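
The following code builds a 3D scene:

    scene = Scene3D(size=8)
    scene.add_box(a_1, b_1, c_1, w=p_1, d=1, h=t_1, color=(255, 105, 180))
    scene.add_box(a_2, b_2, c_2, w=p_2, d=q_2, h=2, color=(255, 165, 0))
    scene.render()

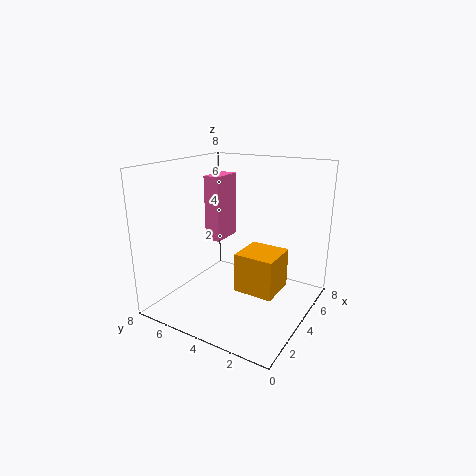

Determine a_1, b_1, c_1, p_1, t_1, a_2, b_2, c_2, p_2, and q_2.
a_1 = 5
b_1 = 6
c_1 = 3
p_1 = 2
t_1 = 4
a_2 = 2
b_2 = 1
c_2 = 2
p_2 = 2
q_2 = 2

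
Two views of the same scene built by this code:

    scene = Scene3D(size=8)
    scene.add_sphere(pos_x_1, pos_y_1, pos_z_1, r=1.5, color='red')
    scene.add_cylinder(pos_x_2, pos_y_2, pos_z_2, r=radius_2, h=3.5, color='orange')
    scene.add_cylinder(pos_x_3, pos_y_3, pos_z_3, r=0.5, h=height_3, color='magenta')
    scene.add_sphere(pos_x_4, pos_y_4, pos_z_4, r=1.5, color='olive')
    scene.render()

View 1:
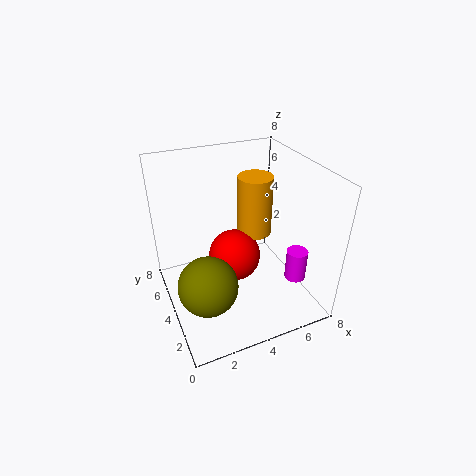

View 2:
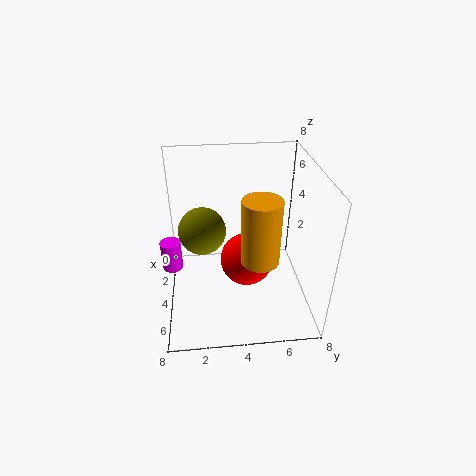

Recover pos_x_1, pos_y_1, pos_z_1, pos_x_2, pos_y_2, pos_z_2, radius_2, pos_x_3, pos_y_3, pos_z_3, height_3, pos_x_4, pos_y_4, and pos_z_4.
pos_x_1 = 4
pos_y_1 = 4.5
pos_z_1 = 2.5
pos_x_2 = 5.5
pos_y_2 = 5
pos_z_2 = 3.5
radius_2 = 1
pos_x_3 = 5.5
pos_y_3 = 0.5
pos_z_3 = 3.5
height_3 = 1.5
pos_x_4 = 1.5
pos_y_4 = 2
pos_z_4 = 3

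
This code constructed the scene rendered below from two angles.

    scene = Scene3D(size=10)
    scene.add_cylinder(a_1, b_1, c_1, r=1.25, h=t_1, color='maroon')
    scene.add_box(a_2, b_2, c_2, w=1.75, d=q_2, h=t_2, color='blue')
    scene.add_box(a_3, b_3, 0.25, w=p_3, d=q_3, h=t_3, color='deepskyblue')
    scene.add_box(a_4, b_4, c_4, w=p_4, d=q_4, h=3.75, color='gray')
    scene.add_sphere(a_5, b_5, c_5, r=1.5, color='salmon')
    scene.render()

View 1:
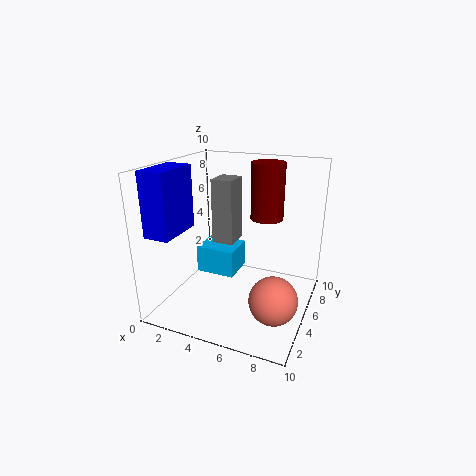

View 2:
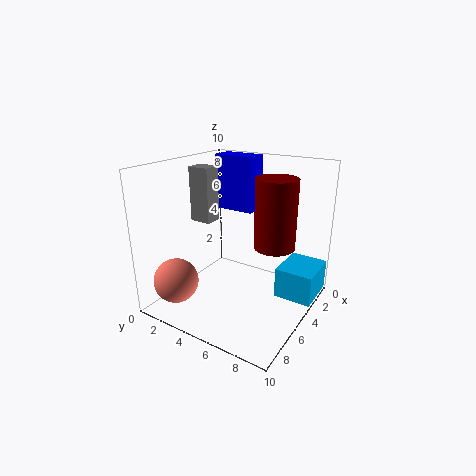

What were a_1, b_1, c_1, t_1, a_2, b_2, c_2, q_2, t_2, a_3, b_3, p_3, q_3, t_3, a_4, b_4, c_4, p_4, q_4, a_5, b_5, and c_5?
a_1 = 6, b_1 = 8.25, c_1 = 5.5, t_1 = 4.25, a_2 = 0.25, b_2 = 1, c_2 = 5.75, q_2 = 3.25, t_2 = 4.25, a_3 = 0.25, b_3 = 7.25, p_3 = 3.25, q_3 = 2.75, t_3 = 2.25, a_4 = 4.75, b_4 = 1.75, c_4 = 6, p_4 = 1.25, q_4 = 1.5, a_5 = 8.5, b_5 = 2.25, c_5 = 2.5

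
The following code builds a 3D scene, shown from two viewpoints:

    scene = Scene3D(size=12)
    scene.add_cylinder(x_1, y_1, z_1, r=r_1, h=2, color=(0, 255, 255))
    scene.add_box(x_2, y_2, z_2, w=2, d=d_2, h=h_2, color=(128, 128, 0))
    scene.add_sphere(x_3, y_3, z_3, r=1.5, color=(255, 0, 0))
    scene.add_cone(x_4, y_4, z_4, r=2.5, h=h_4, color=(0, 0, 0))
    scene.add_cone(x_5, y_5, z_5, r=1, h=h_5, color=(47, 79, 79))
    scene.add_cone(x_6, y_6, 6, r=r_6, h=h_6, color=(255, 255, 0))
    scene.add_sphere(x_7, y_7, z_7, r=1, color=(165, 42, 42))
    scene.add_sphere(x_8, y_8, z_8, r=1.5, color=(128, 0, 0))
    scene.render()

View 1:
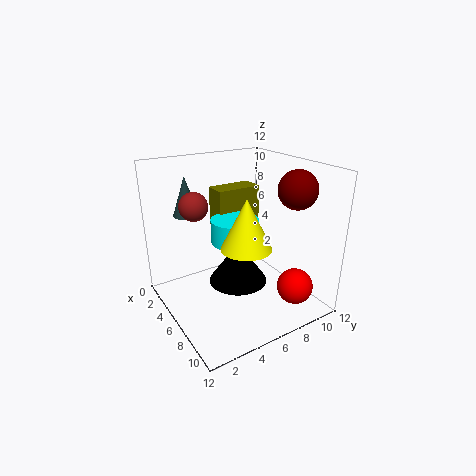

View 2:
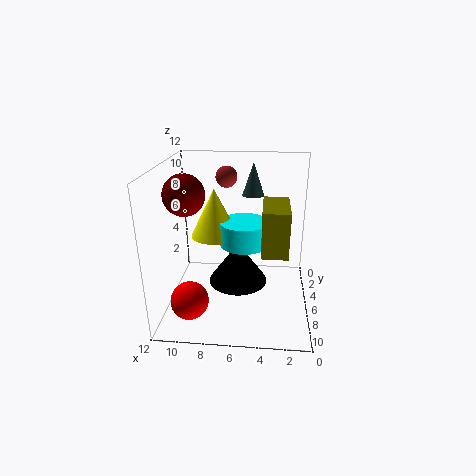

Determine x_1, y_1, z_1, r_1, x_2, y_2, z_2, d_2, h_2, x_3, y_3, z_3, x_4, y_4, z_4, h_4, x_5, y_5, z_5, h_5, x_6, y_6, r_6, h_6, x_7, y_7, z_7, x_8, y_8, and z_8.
x_1 = 5.5, y_1 = 6, z_1 = 5.5, r_1 = 2, x_2 = 2, y_2 = 5.5, z_2 = 6, d_2 = 4, h_2 = 3.5, x_3 = 9.5, y_3 = 9.5, z_3 = 2, x_4 = 6, y_4 = 6, z_4 = 2, h_4 = 3.5, x_5 = 5, y_5 = 2, z_5 = 8.5, h_5 = 3, x_6 = 8, y_6 = 5.5, r_6 = 2, h_6 = 4, x_7 = 7.5, y_7 = 1.5, z_7 = 10, x_8 = 9.5, y_8 = 9, z_8 = 10.5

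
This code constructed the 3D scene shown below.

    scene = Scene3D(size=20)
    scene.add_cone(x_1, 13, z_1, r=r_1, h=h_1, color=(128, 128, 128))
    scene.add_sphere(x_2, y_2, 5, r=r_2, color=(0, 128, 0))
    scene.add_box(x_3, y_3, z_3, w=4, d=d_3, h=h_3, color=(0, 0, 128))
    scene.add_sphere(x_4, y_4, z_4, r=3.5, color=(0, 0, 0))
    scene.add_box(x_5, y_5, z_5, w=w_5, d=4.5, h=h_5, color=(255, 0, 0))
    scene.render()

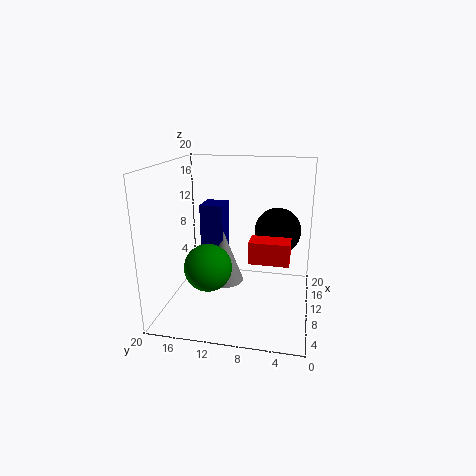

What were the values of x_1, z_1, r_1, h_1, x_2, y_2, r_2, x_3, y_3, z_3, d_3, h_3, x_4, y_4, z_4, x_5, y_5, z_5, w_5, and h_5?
x_1 = 13.5; z_1 = 1.5; r_1 = 3; h_1 = 8; x_2 = 10; y_2 = 14.5; r_2 = 3.5; x_3 = 13; y_3 = 13; z_3 = 6; d_3 = 3.5; h_3 = 7.5; x_4 = 15.5; y_4 = 5; z_4 = 9.5; x_5 = 1; y_5 = 2.5; z_5 = 10.5; w_5 = 2.5; h_5 = 2.5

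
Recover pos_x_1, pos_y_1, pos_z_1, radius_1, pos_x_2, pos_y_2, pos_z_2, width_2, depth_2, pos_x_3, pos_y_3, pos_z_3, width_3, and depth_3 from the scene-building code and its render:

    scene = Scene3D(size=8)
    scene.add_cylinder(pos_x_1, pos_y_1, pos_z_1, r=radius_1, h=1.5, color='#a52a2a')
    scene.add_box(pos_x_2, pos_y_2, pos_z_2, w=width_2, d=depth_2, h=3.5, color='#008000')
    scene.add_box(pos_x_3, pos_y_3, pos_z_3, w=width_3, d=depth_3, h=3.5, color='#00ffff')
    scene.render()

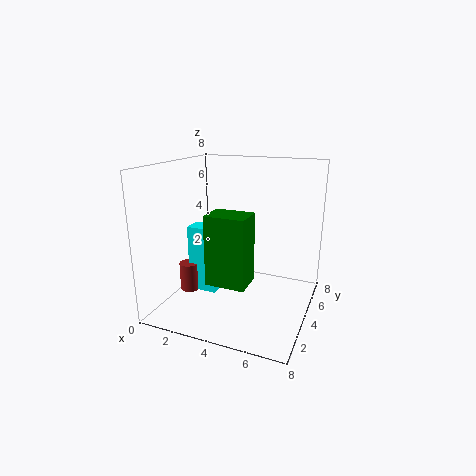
pos_x_1 = 2, pos_y_1 = 2, pos_z_1 = 1.5, radius_1 = 0.5, pos_x_2 = 3.5, pos_y_2 = 1, pos_z_2 = 2.5, width_2 = 2, depth_2 = 1.5, pos_x_3 = 2, pos_y_3 = 2, pos_z_3 = 1.5, width_3 = 1.5, depth_3 = 1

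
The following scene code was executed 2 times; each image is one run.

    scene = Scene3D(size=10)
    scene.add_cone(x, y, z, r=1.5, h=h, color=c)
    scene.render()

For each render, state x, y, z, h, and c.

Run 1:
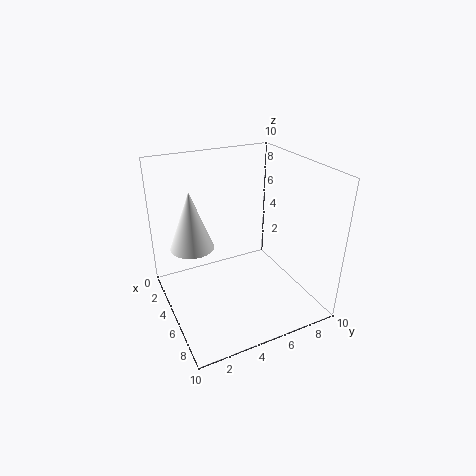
x = 4
y = 2
z = 4.5
h = 4
c = 'white'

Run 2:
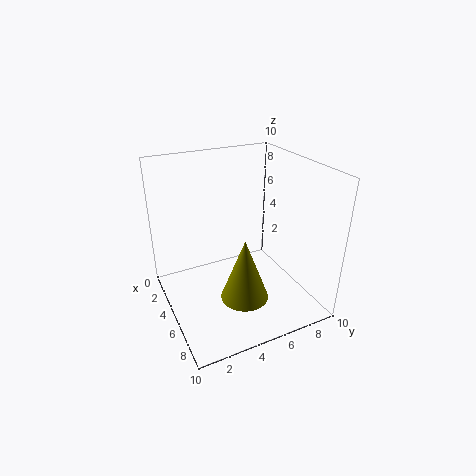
x = 8
y = 4
z = 2.5
h = 4
c = 'olive'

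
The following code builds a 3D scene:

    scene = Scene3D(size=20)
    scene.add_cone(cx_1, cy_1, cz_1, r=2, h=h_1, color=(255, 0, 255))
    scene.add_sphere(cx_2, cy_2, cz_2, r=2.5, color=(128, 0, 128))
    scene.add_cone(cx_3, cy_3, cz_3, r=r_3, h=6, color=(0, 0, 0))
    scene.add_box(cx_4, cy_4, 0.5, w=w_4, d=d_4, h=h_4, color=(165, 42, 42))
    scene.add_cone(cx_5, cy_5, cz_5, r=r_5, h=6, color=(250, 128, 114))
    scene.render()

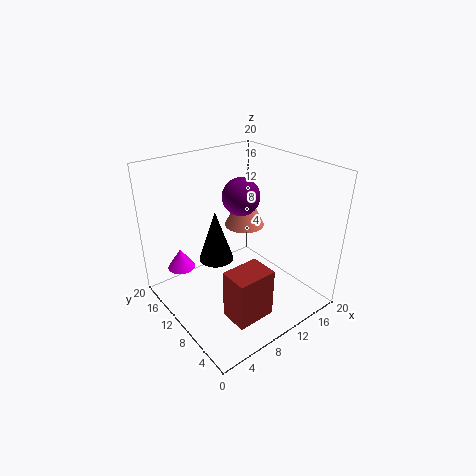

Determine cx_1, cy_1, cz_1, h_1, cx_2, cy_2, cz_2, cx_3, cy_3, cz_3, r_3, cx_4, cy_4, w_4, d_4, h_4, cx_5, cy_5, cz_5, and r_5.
cx_1 = 4; cy_1 = 16; cz_1 = 4.5; h_1 = 3; cx_2 = 10.5; cy_2 = 10; cz_2 = 16; cx_3 = 4; cy_3 = 6.5; cz_3 = 11; r_3 = 2; cx_4 = 5.5; cy_4 = 3.5; w_4 = 5.5; d_4 = 4; h_4 = 7; cx_5 = 14; cy_5 = 13.5; cz_5 = 9.5; r_5 = 3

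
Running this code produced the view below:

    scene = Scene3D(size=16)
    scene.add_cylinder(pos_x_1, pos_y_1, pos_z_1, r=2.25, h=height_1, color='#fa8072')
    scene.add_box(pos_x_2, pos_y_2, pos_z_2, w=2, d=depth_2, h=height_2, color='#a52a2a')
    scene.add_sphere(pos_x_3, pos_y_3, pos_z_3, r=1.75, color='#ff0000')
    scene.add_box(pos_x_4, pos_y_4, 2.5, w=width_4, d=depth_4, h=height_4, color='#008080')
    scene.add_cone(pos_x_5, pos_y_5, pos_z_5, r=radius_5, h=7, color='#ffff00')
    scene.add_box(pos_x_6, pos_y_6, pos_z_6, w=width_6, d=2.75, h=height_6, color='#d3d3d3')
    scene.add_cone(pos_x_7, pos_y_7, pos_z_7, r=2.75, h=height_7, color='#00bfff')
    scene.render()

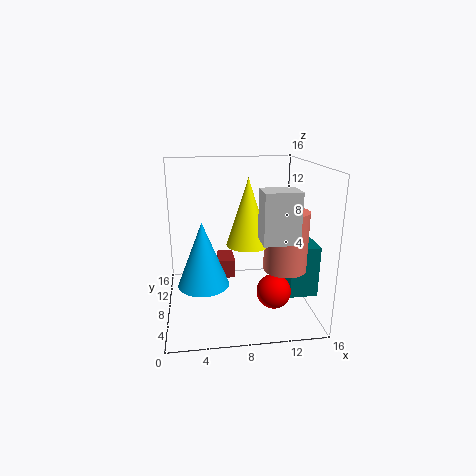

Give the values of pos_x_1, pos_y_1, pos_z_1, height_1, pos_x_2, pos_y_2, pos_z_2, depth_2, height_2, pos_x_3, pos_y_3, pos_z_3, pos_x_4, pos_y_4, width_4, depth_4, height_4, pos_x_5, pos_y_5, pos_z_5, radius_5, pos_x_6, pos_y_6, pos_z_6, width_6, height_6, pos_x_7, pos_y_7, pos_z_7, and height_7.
pos_x_1 = 12.5, pos_y_1 = 4.75, pos_z_1 = 5.5, height_1 = 6.25, pos_x_2 = 6, pos_y_2 = 10.25, pos_z_2 = 2, depth_2 = 3.5, height_2 = 2.25, pos_x_3 = 11, pos_y_3 = 3.25, pos_z_3 = 3.75, pos_x_4 = 13, pos_y_4 = 3.75, width_4 = 3, depth_4 = 3.5, height_4 = 5.5, pos_x_5 = 8.75, pos_y_5 = 6, pos_z_5 = 8, radius_5 = 2.25, pos_x_6 = 9.5, pos_y_6 = 1.75, pos_z_6 = 9.25, width_6 = 3.5, height_6 = 5, pos_x_7 = 4, pos_y_7 = 6.25, pos_z_7 = 3.5, height_7 = 7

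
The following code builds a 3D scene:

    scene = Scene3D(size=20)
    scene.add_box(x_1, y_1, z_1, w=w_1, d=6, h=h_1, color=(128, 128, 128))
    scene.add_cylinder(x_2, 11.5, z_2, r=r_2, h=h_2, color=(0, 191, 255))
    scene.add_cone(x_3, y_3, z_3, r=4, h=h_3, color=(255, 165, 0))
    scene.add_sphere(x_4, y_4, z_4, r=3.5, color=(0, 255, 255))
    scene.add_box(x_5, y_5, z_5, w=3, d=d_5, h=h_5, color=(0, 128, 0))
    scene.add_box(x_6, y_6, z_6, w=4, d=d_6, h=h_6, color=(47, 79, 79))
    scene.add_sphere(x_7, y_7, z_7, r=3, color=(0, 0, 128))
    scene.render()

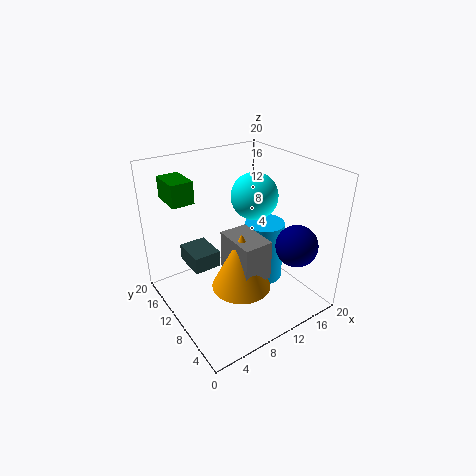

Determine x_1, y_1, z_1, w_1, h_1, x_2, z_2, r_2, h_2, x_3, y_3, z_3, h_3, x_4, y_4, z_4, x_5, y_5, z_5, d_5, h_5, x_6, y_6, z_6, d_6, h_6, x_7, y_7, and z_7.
x_1 = 7.5, y_1 = 4.5, z_1 = 6, w_1 = 4, h_1 = 5.5, x_2 = 16, z_2 = 0.5, r_2 = 3, h_2 = 9.5, x_3 = 8.5, y_3 = 7, z_3 = 4.5, h_3 = 8, x_4 = 15, y_4 = 13, z_4 = 14, x_5 = 2, y_5 = 12.5, z_5 = 15.5, d_5 = 4.5, h_5 = 3, x_6 = 4.5, y_6 = 12.5, z_6 = 4.5, d_6 = 5, h_6 = 2.5, x_7 = 17, y_7 = 5.5, z_7 = 8.5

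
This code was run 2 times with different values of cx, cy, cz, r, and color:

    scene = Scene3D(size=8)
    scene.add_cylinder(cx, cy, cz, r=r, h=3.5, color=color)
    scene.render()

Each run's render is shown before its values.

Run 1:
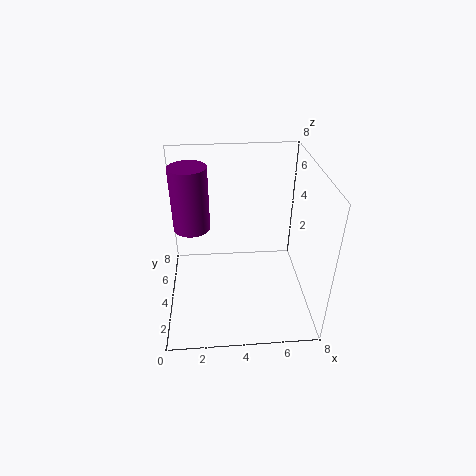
cx = 1.5; cy = 4.5; cz = 4.5; r = 1; color = 'purple'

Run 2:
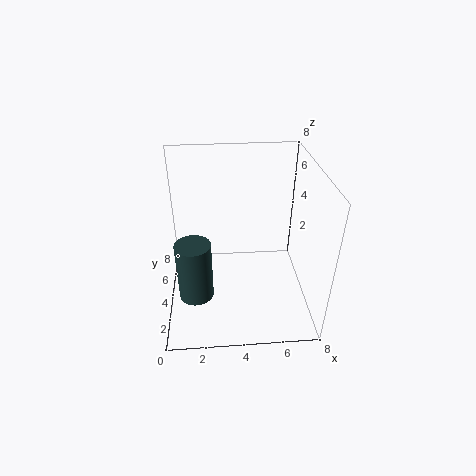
cx = 1.5; cy = 3.5; cz = 0.5; r = 1; color = 'darkslategray'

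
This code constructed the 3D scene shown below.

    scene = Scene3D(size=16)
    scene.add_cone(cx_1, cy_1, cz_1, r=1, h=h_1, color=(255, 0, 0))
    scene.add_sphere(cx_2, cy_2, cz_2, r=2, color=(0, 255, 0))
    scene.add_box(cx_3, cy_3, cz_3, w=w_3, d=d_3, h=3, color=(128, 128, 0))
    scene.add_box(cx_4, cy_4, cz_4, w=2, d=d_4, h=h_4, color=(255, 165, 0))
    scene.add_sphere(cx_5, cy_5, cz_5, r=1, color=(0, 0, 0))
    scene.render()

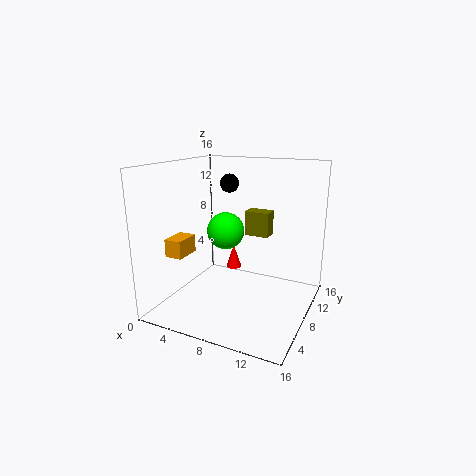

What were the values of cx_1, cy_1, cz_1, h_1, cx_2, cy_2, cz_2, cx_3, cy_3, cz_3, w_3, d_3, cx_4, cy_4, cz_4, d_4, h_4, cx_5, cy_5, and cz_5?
cx_1 = 5; cy_1 = 13; cz_1 = 2; h_1 = 3; cx_2 = 7; cy_2 = 7; cz_2 = 9; cx_3 = 7; cy_3 = 12; cz_3 = 7; w_3 = 3; d_3 = 2; cx_4 = 1; cy_4 = 4; cz_4 = 6; d_4 = 3; h_4 = 2; cx_5 = 7; cy_5 = 8; cz_5 = 14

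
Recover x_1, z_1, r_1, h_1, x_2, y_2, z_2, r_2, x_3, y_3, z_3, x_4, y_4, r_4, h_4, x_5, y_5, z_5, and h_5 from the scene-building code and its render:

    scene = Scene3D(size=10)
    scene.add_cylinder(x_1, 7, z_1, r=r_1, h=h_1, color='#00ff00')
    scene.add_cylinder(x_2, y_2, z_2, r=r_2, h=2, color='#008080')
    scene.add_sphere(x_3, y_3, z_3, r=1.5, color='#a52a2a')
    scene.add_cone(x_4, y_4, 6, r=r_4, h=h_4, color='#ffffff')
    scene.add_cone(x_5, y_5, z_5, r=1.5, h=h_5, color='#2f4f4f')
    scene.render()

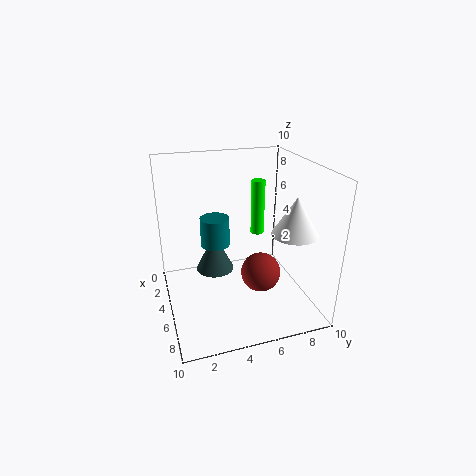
x_1 = 3.5
z_1 = 4.5
r_1 = 0.5
h_1 = 4
x_2 = 4.5
y_2 = 3.5
z_2 = 4.5
r_2 = 1
x_3 = 4.5
y_3 = 7
z_3 = 1.5
x_4 = 7.5
y_4 = 8
r_4 = 1.5
h_4 = 2.5
x_5 = 2
y_5 = 4
z_5 = 1
h_5 = 3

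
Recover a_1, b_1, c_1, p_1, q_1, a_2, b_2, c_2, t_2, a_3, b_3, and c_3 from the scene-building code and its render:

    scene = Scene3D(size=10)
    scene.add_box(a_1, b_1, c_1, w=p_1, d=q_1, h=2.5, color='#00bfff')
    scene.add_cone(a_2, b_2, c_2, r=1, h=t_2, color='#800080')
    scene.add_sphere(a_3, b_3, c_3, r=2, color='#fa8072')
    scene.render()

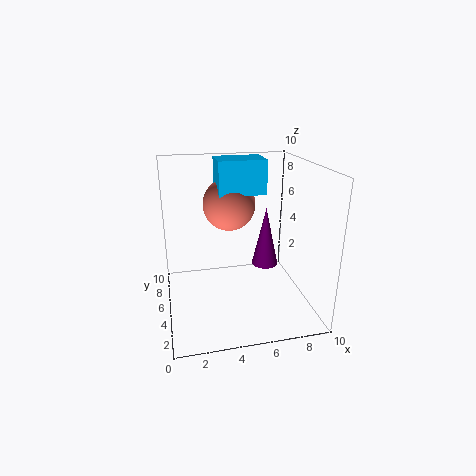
a_1 = 4; b_1 = 6.5; c_1 = 7.5; p_1 = 3.5; q_1 = 2.5; a_2 = 7.5; b_2 = 6.5; c_2 = 2; t_2 = 4.5; a_3 = 5; b_3 = 8; c_3 = 6.5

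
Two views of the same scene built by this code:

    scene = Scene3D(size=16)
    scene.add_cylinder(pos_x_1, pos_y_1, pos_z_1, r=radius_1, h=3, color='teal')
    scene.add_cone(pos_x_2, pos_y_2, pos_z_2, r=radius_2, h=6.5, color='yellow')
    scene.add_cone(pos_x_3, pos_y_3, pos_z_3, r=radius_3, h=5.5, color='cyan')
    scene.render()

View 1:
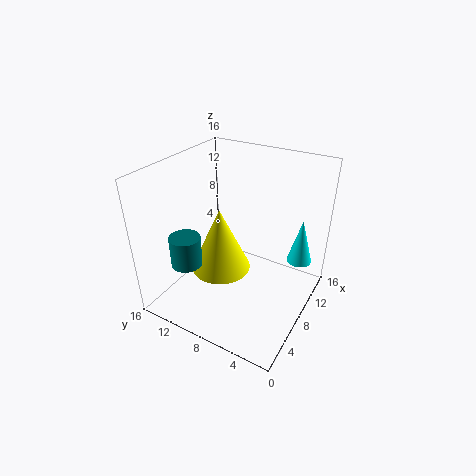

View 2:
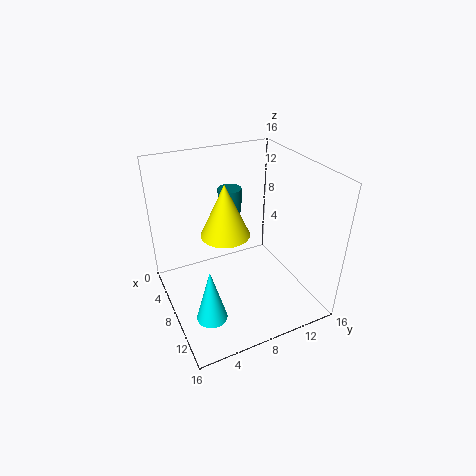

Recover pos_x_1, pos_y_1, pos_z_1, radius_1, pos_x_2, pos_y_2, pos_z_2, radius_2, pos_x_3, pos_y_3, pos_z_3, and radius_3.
pos_x_1 = 1.5, pos_y_1 = 10, pos_z_1 = 8, radius_1 = 1.5, pos_x_2 = 4.5, pos_y_2 = 8, pos_z_2 = 6.5, radius_2 = 3, pos_x_3 = 13.5, pos_y_3 = 2.5, pos_z_3 = 3.5, radius_3 = 1.5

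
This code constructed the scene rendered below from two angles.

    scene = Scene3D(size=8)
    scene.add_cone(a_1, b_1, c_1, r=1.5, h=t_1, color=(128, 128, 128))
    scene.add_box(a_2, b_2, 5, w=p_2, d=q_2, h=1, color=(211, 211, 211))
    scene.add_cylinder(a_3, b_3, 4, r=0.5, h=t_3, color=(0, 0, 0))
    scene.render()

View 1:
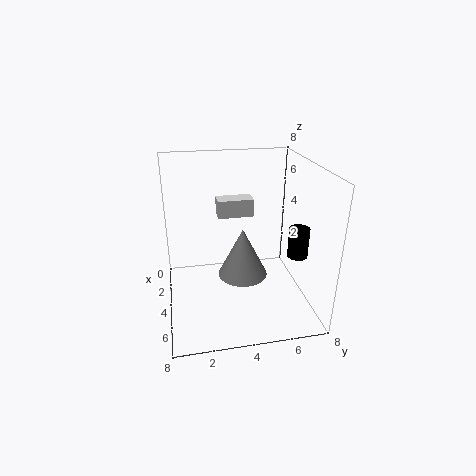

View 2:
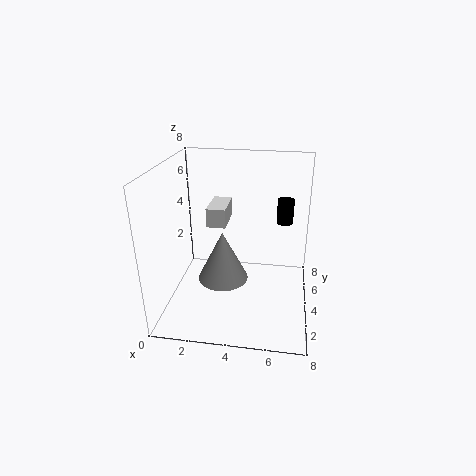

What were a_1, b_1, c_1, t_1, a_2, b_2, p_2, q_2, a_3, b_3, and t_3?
a_1 = 3, b_1 = 4.5, c_1 = 1, t_1 = 3, a_2 = 2.5, b_2 = 3, p_2 = 1, q_2 = 2, a_3 = 6.5, b_3 = 6.5, t_3 = 1.5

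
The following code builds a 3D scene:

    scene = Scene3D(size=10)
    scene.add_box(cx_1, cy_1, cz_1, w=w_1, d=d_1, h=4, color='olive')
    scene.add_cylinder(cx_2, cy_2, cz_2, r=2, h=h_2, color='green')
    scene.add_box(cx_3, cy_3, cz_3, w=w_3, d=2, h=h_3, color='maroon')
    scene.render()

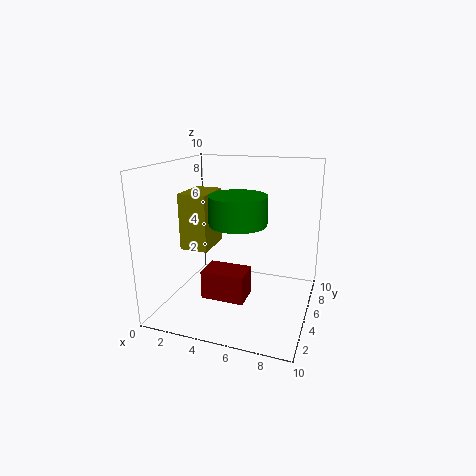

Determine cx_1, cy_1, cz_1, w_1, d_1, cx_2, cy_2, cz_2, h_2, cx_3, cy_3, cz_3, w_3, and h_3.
cx_1 = 1, cy_1 = 4, cz_1 = 4, w_1 = 2, d_1 = 3, cx_2 = 5, cy_2 = 5, cz_2 = 6, h_2 = 2, cx_3 = 3, cy_3 = 3, cz_3 = 1, w_3 = 3, h_3 = 2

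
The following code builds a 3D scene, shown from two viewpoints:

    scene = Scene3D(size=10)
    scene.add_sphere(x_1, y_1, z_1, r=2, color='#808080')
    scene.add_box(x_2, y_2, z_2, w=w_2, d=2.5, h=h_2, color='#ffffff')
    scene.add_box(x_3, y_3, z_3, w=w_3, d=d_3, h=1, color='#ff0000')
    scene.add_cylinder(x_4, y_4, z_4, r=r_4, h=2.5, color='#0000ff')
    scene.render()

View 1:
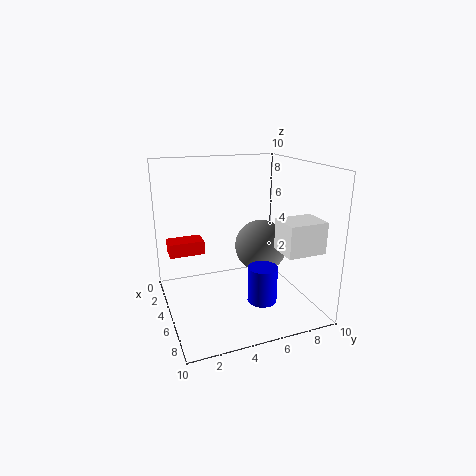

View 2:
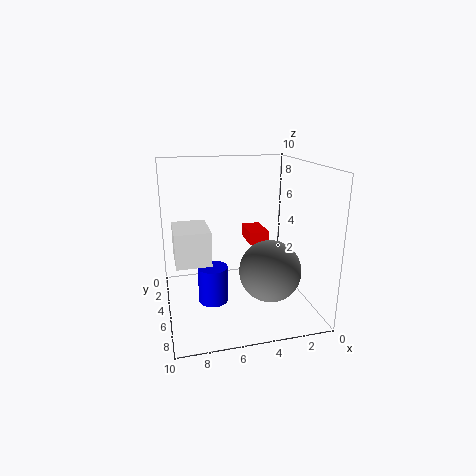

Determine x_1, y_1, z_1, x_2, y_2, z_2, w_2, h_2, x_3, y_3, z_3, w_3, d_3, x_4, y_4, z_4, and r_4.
x_1 = 3.5; y_1 = 7.5; z_1 = 3.5; x_2 = 7.5; y_2 = 6.5; z_2 = 5; w_2 = 2; h_2 = 2; x_3 = 2; y_3 = 0.5; z_3 = 3.5; w_3 = 1.5; d_3 = 2.5; x_4 = 7; y_4 = 6; z_4 = 1; r_4 = 1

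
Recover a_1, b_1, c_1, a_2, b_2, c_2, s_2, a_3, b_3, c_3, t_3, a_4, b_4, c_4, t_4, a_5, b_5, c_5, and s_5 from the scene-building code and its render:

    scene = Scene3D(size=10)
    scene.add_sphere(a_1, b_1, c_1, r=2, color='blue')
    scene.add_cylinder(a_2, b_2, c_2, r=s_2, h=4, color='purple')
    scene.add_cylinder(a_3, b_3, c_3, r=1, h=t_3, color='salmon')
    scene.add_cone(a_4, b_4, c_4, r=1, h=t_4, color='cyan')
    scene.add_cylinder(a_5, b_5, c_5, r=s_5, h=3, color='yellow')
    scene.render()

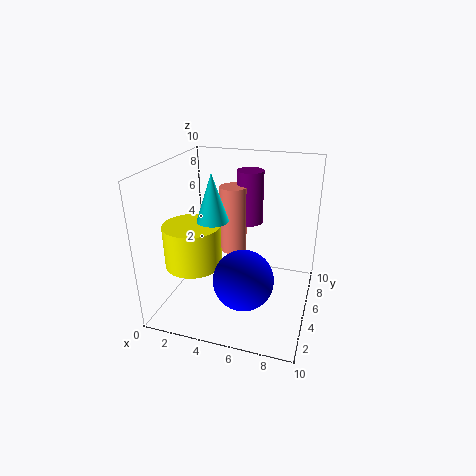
a_1 = 6; b_1 = 3; c_1 = 3; a_2 = 5; b_2 = 8; c_2 = 5; s_2 = 1; a_3 = 4; b_3 = 7; c_3 = 3; t_3 = 5; a_4 = 4; b_4 = 3; c_4 = 7; t_4 = 3; a_5 = 2; b_5 = 4; c_5 = 3; s_5 = 2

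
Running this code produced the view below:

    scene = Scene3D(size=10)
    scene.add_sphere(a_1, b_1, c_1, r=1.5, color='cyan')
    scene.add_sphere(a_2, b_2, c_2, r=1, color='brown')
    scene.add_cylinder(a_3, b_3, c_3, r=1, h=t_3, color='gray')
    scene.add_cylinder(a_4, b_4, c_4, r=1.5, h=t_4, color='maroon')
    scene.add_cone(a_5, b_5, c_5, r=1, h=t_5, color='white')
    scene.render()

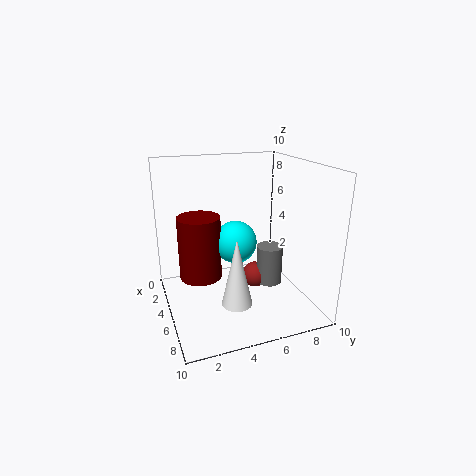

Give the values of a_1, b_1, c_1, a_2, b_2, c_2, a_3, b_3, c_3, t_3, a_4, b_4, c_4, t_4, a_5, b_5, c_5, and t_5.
a_1 = 4.5
b_1 = 5
c_1 = 4.5
a_2 = 3.5
b_2 = 7
c_2 = 1
a_3 = 4
b_3 = 8
c_3 = 0.5
t_3 = 3
a_4 = 4
b_4 = 2.5
c_4 = 2
t_4 = 4.5
a_5 = 7.5
b_5 = 4
c_5 = 1.5
t_5 = 4.5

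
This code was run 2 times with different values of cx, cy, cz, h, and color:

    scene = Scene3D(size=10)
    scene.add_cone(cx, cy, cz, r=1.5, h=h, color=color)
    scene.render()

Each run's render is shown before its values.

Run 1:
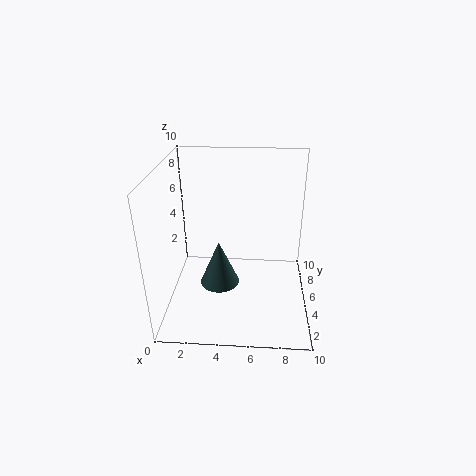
cx = 3.5
cy = 6
cz = 0.5
h = 3.5
color = 'darkslategray'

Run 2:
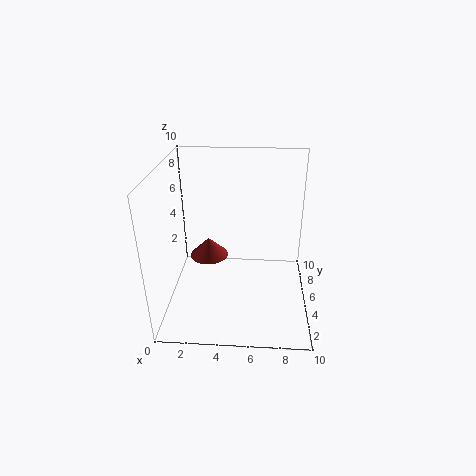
cx = 2.5
cy = 7.5
cz = 2
h = 1.5
color = 'brown'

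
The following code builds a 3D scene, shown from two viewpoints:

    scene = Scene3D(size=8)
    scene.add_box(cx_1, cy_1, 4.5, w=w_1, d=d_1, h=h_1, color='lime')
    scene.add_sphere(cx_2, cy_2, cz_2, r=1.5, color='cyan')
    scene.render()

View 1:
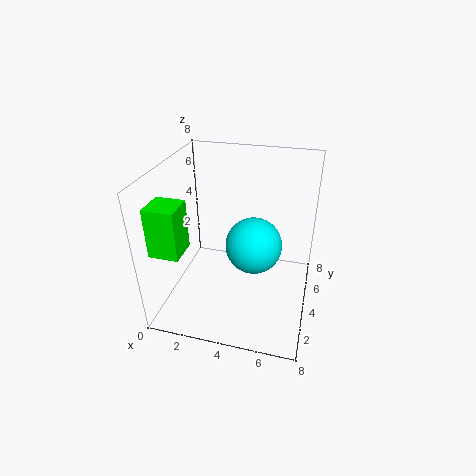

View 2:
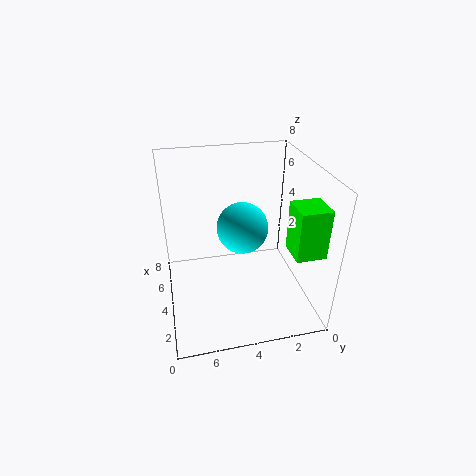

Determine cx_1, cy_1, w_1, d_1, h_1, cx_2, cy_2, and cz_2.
cx_1 = 0.5
cy_1 = 0.5
w_1 = 1.5
d_1 = 1.5
h_1 = 2.5
cx_2 = 5
cy_2 = 3.5
cz_2 = 4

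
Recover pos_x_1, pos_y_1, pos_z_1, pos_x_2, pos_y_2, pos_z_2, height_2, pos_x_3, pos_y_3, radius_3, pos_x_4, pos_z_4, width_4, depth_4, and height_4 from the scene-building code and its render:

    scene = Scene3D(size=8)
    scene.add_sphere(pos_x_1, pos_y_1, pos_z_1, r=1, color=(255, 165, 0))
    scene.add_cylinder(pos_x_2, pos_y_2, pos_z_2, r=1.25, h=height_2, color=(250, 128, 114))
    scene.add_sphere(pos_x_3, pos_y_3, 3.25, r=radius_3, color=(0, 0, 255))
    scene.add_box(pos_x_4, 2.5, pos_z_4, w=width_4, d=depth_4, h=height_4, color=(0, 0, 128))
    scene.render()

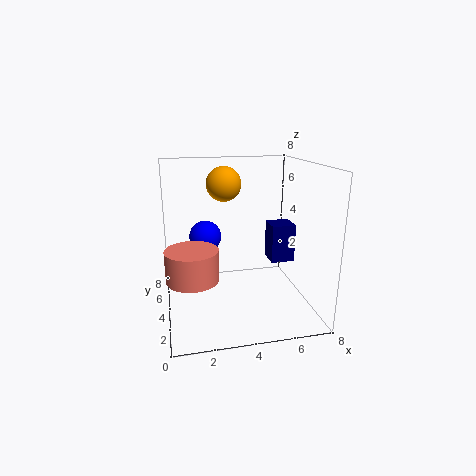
pos_x_1 = 3.5; pos_y_1 = 5.5; pos_z_1 = 6.75; pos_x_2 = 1.25; pos_y_2 = 1.5; pos_z_2 = 3; height_2 = 1.5; pos_x_3 = 2.5; pos_y_3 = 6.75; radius_3 = 1; pos_x_4 = 5.5; pos_z_4 = 3; width_4 = 1.25; depth_4 = 1.25; height_4 = 2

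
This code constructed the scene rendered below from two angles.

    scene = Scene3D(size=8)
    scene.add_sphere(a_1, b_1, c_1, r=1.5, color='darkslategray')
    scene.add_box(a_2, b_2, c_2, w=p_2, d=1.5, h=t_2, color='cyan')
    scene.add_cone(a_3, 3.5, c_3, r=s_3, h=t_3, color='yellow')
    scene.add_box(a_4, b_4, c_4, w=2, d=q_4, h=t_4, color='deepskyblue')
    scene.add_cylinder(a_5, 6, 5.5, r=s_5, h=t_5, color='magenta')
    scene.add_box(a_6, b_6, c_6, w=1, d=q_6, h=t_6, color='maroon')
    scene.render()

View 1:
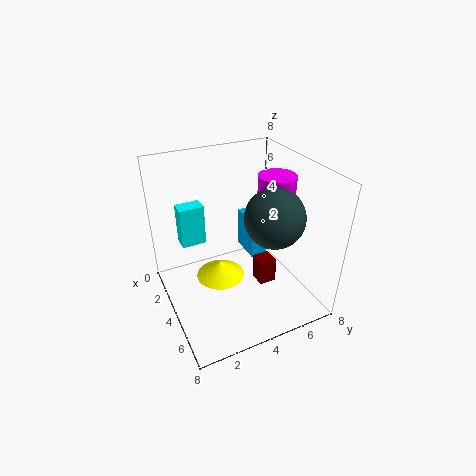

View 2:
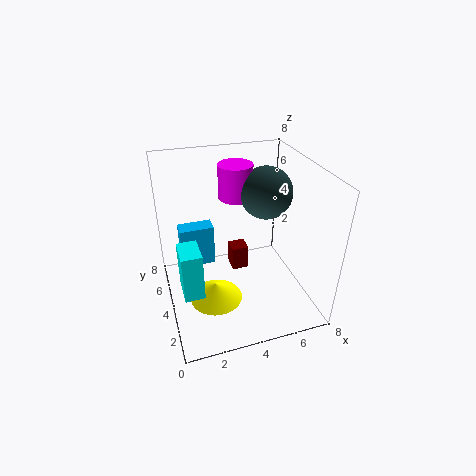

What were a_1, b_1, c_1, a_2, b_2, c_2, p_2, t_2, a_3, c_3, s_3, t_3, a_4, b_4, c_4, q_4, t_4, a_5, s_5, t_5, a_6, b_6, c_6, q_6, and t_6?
a_1 = 6, b_1 = 5, c_1 = 6, a_2 = 0.5, b_2 = 1.5, c_2 = 2.5, p_2 = 1, t_2 = 2.5, a_3 = 2.5, c_3 = 0.5, s_3 = 1.5, t_3 = 1, a_4 = 1, b_4 = 5.5, c_4 = 1.5, q_4 = 1, t_4 = 2.5, a_5 = 4.5, s_5 = 1, t_5 = 2, a_6 = 4, b_6 = 5, c_6 = 1, q_6 = 1, t_6 = 1.5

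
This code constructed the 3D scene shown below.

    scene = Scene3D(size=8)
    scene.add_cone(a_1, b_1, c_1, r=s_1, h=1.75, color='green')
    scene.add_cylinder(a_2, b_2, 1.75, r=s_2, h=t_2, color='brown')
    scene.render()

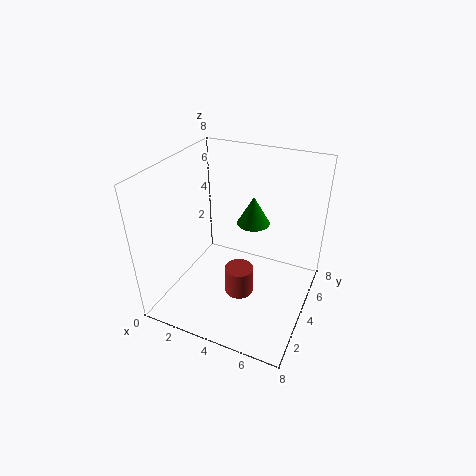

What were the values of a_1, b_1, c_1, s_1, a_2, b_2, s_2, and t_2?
a_1 = 4; b_1 = 6.25; c_1 = 3.75; s_1 = 1; a_2 = 4.75; b_2 = 2.5; s_2 = 0.75; t_2 = 1.5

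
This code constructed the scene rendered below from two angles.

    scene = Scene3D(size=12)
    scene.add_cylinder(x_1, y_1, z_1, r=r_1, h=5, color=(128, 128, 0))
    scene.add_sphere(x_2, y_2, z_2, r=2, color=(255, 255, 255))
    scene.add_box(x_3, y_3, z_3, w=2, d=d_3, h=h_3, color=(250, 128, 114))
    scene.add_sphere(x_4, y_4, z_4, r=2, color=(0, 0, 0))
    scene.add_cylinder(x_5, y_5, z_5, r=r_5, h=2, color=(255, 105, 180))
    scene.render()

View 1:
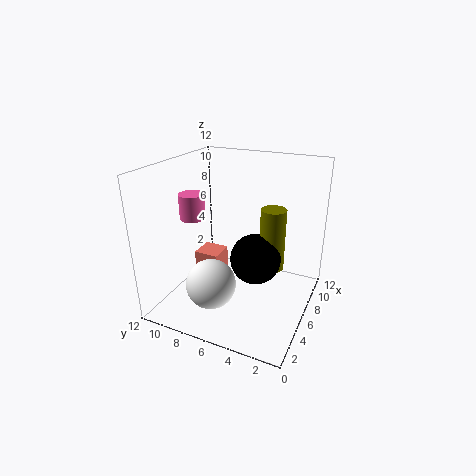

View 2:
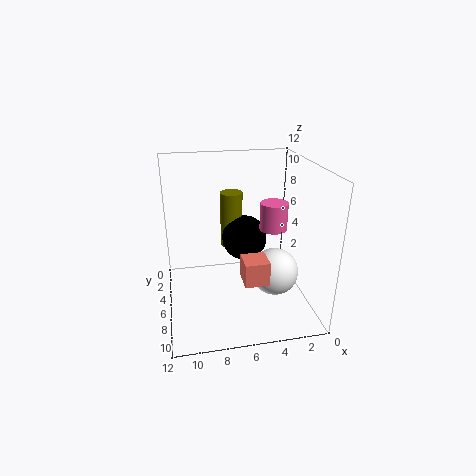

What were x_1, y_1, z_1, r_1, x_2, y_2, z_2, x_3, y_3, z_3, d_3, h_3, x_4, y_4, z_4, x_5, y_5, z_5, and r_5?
x_1 = 6, y_1 = 3, z_1 = 4, r_1 = 1, x_2 = 3, y_2 = 7, z_2 = 3, x_3 = 4, y_3 = 7, z_3 = 3, d_3 = 2, h_3 = 2, x_4 = 5, y_4 = 4, z_4 = 5, x_5 = 4, y_5 = 9, z_5 = 8, r_5 = 1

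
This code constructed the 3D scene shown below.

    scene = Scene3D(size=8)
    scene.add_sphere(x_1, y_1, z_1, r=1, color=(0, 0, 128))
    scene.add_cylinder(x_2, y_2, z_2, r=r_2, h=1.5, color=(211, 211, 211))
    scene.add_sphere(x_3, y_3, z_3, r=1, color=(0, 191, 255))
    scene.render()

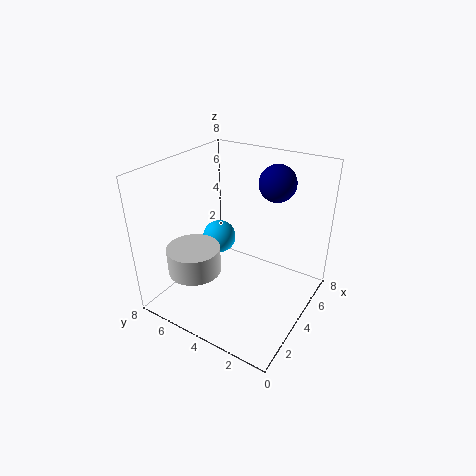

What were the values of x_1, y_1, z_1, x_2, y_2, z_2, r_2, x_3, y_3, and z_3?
x_1 = 5.5
y_1 = 2.5
z_1 = 7
x_2 = 2.5
y_2 = 6
z_2 = 2
r_2 = 1.5
x_3 = 5
y_3 = 6
z_3 = 3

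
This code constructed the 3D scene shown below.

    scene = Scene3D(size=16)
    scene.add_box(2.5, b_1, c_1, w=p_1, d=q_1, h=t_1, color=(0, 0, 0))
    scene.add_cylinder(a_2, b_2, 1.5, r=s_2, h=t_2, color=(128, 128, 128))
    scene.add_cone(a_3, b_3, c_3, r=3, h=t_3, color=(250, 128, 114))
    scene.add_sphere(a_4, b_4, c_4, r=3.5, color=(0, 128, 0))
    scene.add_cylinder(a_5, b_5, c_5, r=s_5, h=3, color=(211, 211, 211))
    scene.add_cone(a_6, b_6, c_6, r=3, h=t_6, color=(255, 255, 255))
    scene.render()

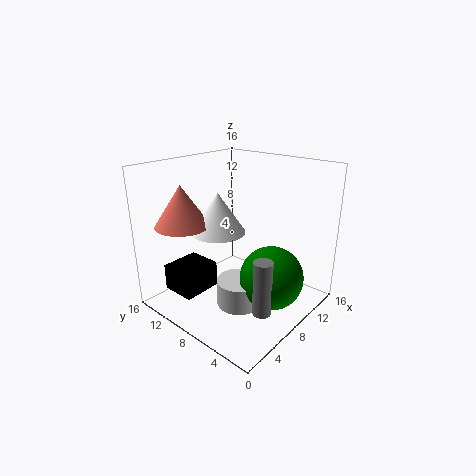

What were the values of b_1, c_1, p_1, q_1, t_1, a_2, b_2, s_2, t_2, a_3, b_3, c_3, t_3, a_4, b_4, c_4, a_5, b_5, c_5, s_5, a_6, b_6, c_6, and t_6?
b_1 = 10.5, c_1 = 1.5, p_1 = 4.5, q_1 = 4, t_1 = 3, a_2 = 6, b_2 = 3, s_2 = 1, t_2 = 6, a_3 = 4, b_3 = 12.5, c_3 = 9.5, t_3 = 4.5, a_4 = 9, b_4 = 4, c_4 = 4, a_5 = 7, b_5 = 7, c_5 = 0.5, s_5 = 2.5, a_6 = 7, b_6 = 10, c_6 = 8.5, t_6 = 4.5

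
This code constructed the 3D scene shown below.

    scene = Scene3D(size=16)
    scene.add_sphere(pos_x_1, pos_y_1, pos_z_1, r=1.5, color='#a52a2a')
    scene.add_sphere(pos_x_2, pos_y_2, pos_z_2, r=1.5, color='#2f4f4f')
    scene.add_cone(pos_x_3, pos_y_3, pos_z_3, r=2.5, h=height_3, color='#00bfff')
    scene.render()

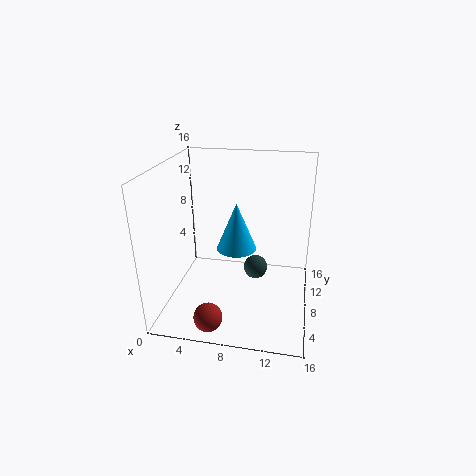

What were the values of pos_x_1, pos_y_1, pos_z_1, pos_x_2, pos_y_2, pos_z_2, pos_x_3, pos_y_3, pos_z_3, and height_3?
pos_x_1 = 6, pos_y_1 = 2, pos_z_1 = 1.5, pos_x_2 = 9.5, pos_y_2 = 12, pos_z_2 = 2, pos_x_3 = 7, pos_y_3 = 12, pos_z_3 = 4.5, height_3 = 6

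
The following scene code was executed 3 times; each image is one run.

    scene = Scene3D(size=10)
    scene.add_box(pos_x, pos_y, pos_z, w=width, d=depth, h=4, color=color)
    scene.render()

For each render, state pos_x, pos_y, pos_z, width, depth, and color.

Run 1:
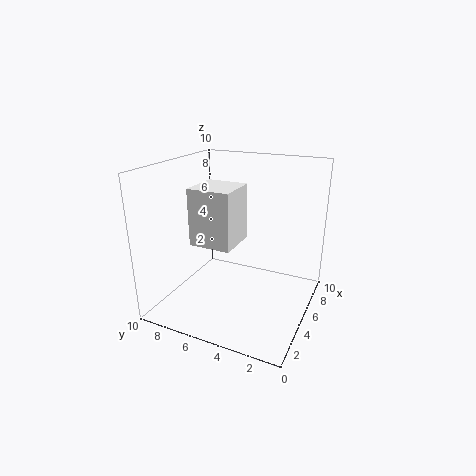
pos_x = 3.5, pos_y = 5, pos_z = 4.5, width = 3, depth = 3, color = 'white'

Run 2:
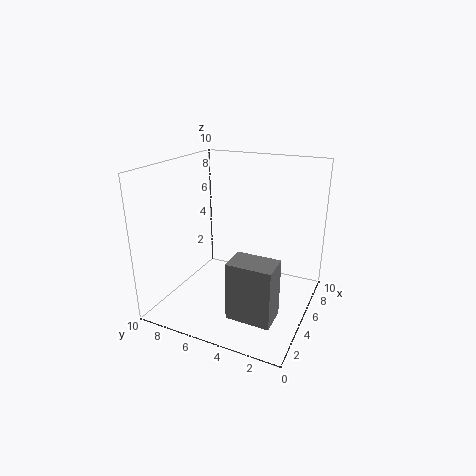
pos_x = 2, pos_y = 1.5, pos_z = 0.5, width = 2, depth = 3, color = 'gray'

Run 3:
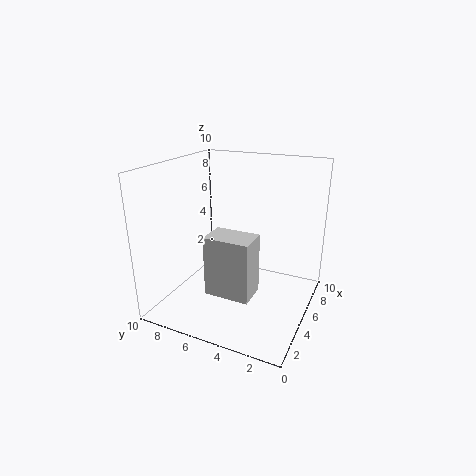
pos_x = 2, pos_y = 3, pos_z = 2, width = 2, depth = 3, color = 'lightgray'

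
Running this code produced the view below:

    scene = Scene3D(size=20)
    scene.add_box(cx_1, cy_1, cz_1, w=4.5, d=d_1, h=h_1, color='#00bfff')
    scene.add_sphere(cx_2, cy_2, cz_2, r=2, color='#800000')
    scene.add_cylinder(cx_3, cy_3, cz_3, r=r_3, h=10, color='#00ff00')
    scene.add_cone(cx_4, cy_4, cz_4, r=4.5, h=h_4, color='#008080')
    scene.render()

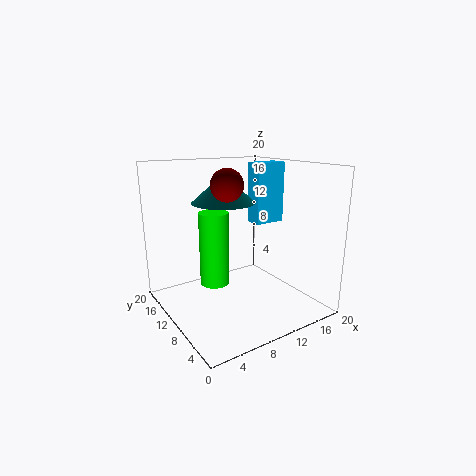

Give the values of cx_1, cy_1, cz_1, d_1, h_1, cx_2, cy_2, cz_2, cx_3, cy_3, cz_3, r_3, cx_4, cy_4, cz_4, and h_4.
cx_1 = 13, cy_1 = 9.5, cz_1 = 11.5, d_1 = 2.5, h_1 = 8.5, cx_2 = 6.5, cy_2 = 7, cz_2 = 18, cx_3 = 6.5, cy_3 = 10.5, cz_3 = 4, r_3 = 2, cx_4 = 9.5, cy_4 = 13, cz_4 = 14.5, h_4 = 4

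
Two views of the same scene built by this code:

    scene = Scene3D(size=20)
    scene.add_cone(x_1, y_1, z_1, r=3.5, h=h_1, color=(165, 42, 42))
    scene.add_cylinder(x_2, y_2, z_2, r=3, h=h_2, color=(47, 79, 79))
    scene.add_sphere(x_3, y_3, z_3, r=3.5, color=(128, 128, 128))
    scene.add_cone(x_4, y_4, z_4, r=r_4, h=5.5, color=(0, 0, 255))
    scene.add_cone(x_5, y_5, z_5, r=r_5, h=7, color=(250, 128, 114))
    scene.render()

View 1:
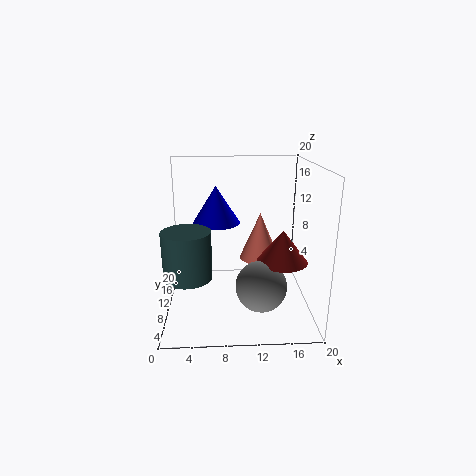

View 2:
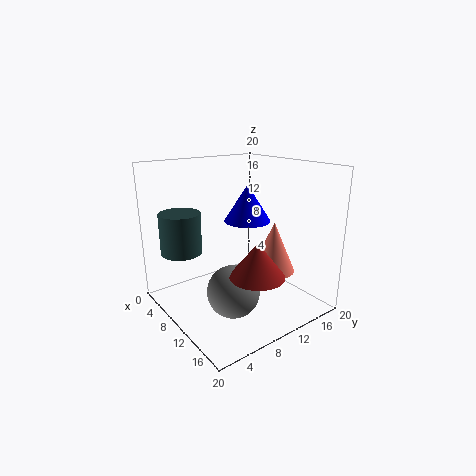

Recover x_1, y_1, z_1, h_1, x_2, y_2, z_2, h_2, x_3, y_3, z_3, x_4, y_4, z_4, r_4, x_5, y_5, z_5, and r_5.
x_1 = 16
y_1 = 8.5
z_1 = 7
h_1 = 4.5
x_2 = 3.5
y_2 = 4.5
z_2 = 7
h_2 = 6
x_3 = 13
y_3 = 7
z_3 = 4
x_4 = 7
y_4 = 14
z_4 = 11
r_4 = 3.5
x_5 = 13.5
y_5 = 13.5
z_5 = 5.5
r_5 = 3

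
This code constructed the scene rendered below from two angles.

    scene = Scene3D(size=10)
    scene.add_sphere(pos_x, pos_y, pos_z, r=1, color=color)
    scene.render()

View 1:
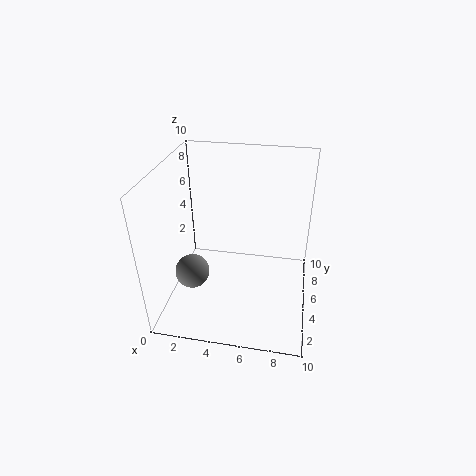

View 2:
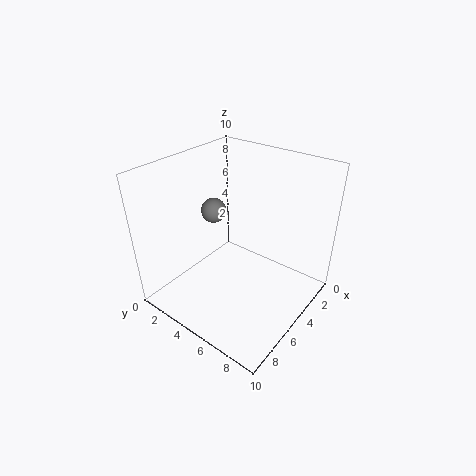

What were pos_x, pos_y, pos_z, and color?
pos_x = 3, pos_y = 1, pos_z = 5, color = 'gray'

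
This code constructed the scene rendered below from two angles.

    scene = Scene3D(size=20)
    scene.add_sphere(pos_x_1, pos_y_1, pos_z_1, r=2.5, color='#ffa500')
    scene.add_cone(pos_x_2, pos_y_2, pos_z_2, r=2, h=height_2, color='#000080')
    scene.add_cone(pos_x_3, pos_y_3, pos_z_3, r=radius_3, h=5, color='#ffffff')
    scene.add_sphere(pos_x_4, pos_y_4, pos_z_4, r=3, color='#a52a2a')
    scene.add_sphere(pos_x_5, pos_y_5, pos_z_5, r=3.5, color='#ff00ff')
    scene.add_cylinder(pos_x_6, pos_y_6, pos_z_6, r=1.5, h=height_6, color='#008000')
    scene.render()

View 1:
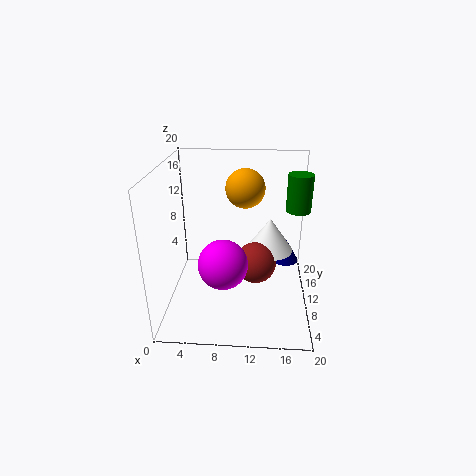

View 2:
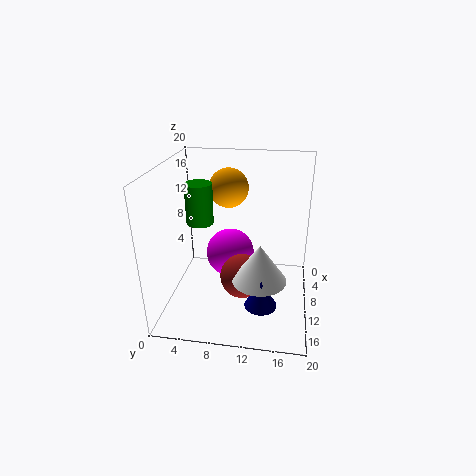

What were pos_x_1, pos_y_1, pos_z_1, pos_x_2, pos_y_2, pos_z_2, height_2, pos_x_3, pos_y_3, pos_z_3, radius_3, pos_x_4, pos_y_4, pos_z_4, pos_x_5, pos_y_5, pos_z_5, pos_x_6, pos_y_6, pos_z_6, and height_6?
pos_x_1 = 11; pos_y_1 = 9; pos_z_1 = 17.5; pos_x_2 = 17; pos_y_2 = 14; pos_z_2 = 4.5; height_2 = 3.5; pos_x_3 = 14.5; pos_y_3 = 13.5; pos_z_3 = 6.5; radius_3 = 3.5; pos_x_4 = 12.5; pos_y_4 = 11; pos_z_4 = 5.5; pos_x_5 = 8; pos_y_5 = 8.5; pos_z_5 = 6.5; pos_x_6 = 17.5; pos_y_6 = 7; pos_z_6 = 15.5; height_6 = 4.5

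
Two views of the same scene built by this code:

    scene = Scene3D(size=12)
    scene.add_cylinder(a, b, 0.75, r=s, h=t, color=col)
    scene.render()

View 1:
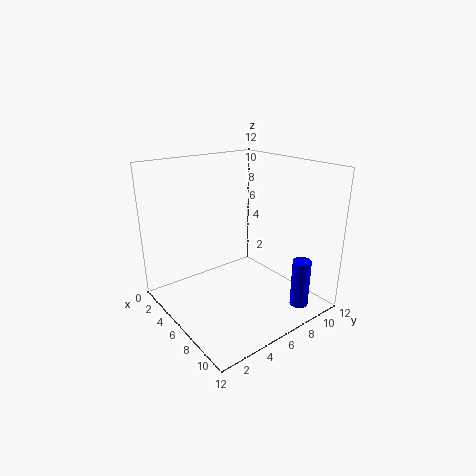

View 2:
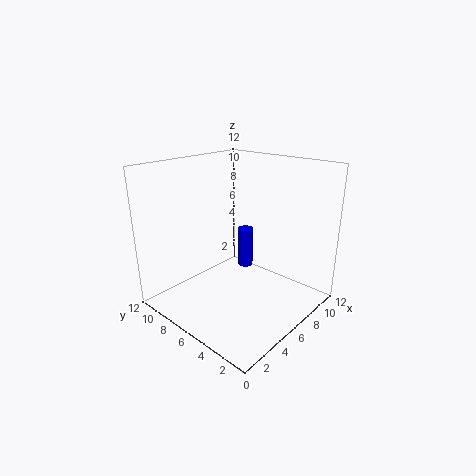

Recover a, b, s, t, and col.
a = 10.5
b = 9
s = 0.75
t = 4
col = 'blue'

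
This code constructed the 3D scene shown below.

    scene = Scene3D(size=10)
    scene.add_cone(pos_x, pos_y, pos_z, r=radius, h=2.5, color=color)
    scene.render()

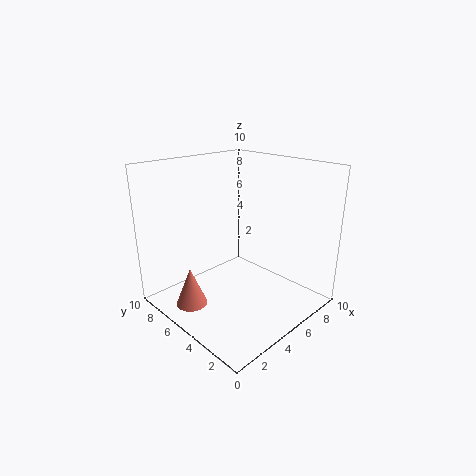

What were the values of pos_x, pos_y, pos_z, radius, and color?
pos_x = 1; pos_y = 5.25; pos_z = 1.5; radius = 1; color = 'salmon'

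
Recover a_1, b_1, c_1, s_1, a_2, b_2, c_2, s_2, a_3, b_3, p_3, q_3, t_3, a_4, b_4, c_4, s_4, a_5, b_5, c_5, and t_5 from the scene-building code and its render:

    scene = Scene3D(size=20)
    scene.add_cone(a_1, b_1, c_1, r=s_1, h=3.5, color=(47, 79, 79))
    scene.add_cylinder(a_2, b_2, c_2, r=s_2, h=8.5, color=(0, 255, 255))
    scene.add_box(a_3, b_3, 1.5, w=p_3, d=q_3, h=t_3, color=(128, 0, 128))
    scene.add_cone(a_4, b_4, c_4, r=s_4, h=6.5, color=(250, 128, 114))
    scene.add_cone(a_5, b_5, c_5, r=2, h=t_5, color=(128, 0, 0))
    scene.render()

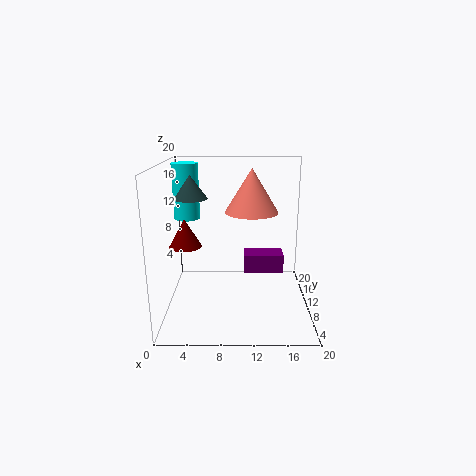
a_1 = 3
b_1 = 14.5
c_1 = 14.5
s_1 = 2.5
a_2 = 2
b_2 = 16.5
c_2 = 11
s_2 = 2
a_3 = 11
b_3 = 16.5
p_3 = 6.5
q_3 = 3.5
t_3 = 3
a_4 = 12
b_4 = 14.5
c_4 = 12.5
s_4 = 4
a_5 = 3.5
b_5 = 5.5
c_5 = 10.5
t_5 = 3.5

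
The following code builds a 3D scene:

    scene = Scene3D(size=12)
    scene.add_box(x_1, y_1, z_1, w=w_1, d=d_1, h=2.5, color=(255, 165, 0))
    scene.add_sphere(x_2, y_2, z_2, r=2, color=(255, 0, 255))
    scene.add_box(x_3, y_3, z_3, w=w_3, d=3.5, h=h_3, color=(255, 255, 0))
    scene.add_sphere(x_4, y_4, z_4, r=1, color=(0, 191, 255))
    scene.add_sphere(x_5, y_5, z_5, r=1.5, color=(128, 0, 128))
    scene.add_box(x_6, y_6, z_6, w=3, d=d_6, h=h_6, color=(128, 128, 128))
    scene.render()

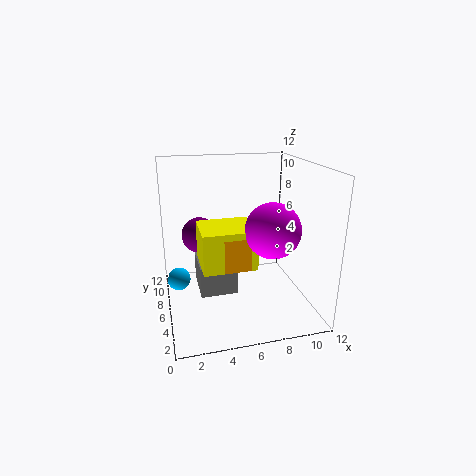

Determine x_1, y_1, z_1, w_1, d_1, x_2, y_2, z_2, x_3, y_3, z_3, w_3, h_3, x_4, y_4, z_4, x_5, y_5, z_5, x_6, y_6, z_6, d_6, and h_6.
x_1 = 4, y_1 = 2, z_1 = 5, w_1 = 2, d_1 = 1.5, x_2 = 7.5, y_2 = 2, z_2 = 8, x_3 = 2.5, y_3 = 2, z_3 = 5, w_3 = 4, h_3 = 3, x_4 = 1, y_4 = 7.5, z_4 = 2, x_5 = 3, y_5 = 7.5, z_5 = 6, x_6 = 2.5, y_6 = 4, z_6 = 2, d_6 = 3.5, h_6 = 2.5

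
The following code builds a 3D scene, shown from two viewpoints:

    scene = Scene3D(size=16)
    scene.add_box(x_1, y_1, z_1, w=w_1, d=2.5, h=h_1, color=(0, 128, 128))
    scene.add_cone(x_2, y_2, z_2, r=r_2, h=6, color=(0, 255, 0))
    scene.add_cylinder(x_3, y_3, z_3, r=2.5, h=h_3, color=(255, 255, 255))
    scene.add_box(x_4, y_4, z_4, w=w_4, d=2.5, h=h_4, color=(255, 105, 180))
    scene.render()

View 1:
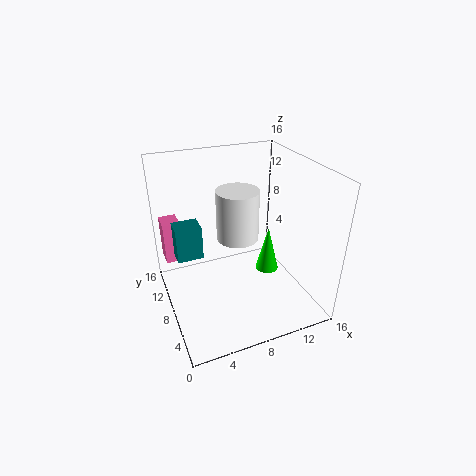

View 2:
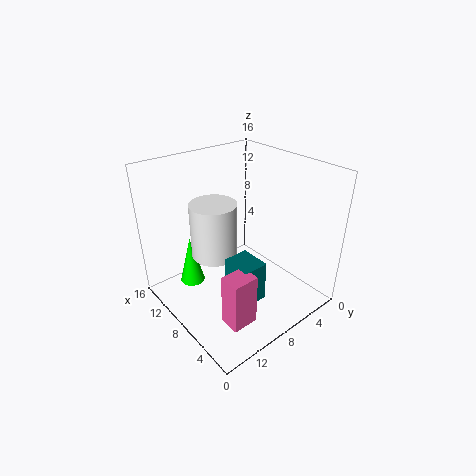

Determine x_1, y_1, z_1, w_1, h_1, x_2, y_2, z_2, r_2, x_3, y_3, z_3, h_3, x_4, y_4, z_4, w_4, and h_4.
x_1 = 1.5; y_1 = 10; z_1 = 5; w_1 = 3; h_1 = 4; x_2 = 13.5; y_2 = 11; z_2 = 0.5; r_2 = 1.5; x_3 = 9; y_3 = 10.5; z_3 = 6.5; h_3 = 6; x_4 = 0.5; y_4 = 12; z_4 = 4; w_4 = 2; h_4 = 5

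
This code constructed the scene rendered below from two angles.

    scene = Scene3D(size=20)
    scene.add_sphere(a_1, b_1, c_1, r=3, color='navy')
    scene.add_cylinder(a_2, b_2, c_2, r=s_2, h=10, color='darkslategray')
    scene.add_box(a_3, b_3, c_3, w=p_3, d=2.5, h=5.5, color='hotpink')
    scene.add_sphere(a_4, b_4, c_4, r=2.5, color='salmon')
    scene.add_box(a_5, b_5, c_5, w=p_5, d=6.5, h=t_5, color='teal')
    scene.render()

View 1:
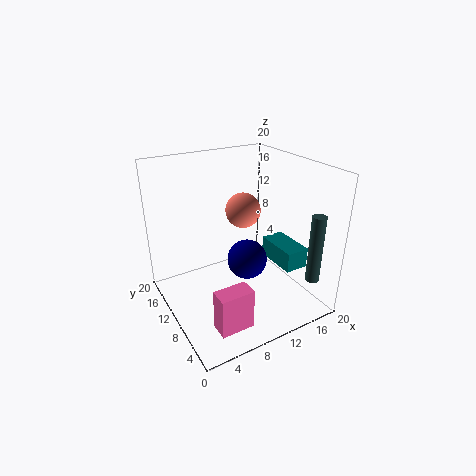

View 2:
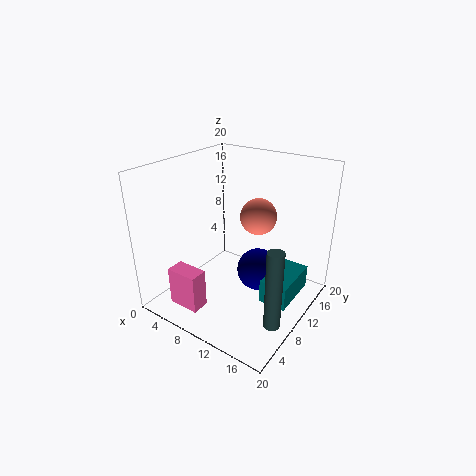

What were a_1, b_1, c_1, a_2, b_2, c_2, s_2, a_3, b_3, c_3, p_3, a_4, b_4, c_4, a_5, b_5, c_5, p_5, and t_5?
a_1 = 12.5
b_1 = 11.5
c_1 = 5
a_2 = 19
b_2 = 4
c_2 = 3.5
s_2 = 1
a_3 = 3.5
b_3 = 2.5
c_3 = 1
p_3 = 4.5
a_4 = 12
b_4 = 12
c_4 = 13
a_5 = 16
b_5 = 6
c_5 = 4.5
p_5 = 3.5
t_5 = 3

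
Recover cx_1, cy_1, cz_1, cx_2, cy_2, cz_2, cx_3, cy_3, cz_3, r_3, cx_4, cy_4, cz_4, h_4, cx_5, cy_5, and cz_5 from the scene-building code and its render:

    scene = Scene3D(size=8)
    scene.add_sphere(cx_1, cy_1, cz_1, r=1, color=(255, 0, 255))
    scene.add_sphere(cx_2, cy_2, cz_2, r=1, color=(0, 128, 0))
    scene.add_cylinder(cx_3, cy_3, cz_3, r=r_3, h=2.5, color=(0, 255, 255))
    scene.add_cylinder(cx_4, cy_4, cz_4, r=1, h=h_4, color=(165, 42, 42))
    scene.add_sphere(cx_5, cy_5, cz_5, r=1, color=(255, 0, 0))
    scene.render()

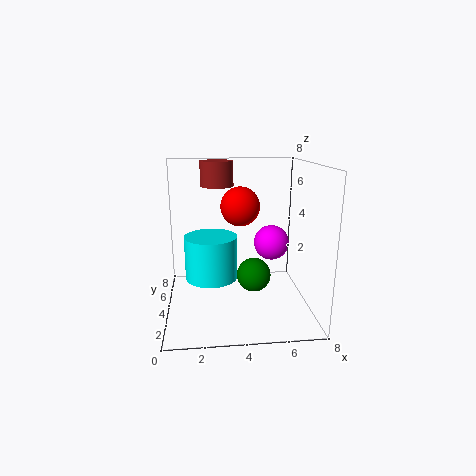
cx_1 = 6, cy_1 = 4.5, cz_1 = 3.5, cx_2 = 5, cy_2 = 4.5, cz_2 = 1.5, cx_3 = 2.5, cy_3 = 4.5, cz_3 = 1.5, r_3 = 1.5, cx_4 = 3, cy_4 = 6.5, cz_4 = 6.5, h_4 = 1.5, cx_5 = 4, cy_5 = 3, cz_5 = 6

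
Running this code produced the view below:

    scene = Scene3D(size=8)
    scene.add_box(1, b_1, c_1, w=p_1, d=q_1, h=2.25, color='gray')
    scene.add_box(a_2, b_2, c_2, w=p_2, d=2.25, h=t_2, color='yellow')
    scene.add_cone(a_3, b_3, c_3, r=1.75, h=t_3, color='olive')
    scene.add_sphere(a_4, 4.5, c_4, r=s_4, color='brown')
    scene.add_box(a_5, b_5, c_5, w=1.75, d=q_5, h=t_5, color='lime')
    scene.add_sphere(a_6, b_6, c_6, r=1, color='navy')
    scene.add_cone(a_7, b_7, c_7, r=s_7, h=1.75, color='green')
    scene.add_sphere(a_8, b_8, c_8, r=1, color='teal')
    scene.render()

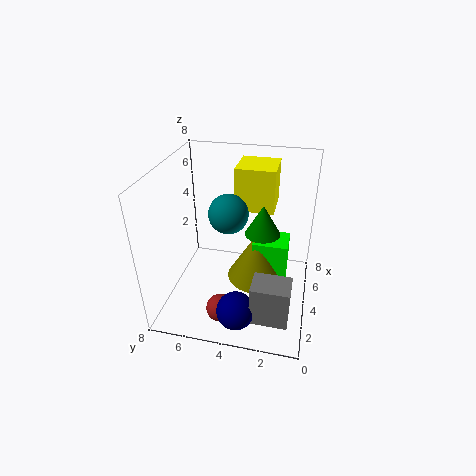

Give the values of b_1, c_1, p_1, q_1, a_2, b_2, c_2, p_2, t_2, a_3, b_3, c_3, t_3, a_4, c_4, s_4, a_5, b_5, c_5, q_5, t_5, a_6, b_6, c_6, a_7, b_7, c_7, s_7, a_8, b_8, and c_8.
b_1 = 0.75; c_1 = 0.75; p_1 = 1.5; q_1 = 2; a_2 = 5.25; b_2 = 2.25; c_2 = 5; p_2 = 2.25; t_2 = 2.5; a_3 = 4.75; b_3 = 3; c_3 = 1; t_3 = 3; a_4 = 1.75; c_4 = 0.75; s_4 = 0.75; a_5 = 4.25; b_5 = 1.25; c_5 = 0.25; q_5 = 2; t_5 = 3.25; a_6 = 1.25; b_6 = 3.5; c_6 = 1.25; a_7 = 4.75; b_7 = 2.75; c_7 = 4; s_7 = 1; a_8 = 3; b_8 = 4.25; c_8 = 6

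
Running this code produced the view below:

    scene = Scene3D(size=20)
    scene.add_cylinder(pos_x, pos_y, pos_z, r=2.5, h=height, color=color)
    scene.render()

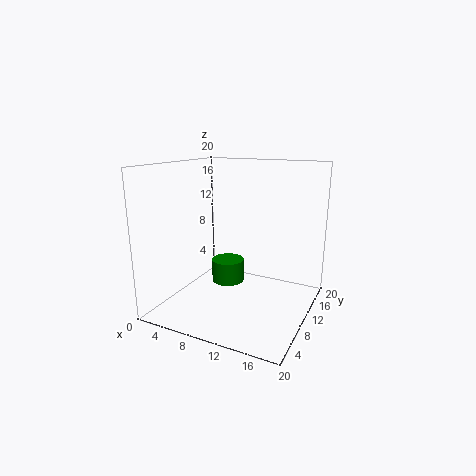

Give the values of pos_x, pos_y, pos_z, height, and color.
pos_x = 6.5, pos_y = 13.5, pos_z = 1.5, height = 3.5, color = 'green'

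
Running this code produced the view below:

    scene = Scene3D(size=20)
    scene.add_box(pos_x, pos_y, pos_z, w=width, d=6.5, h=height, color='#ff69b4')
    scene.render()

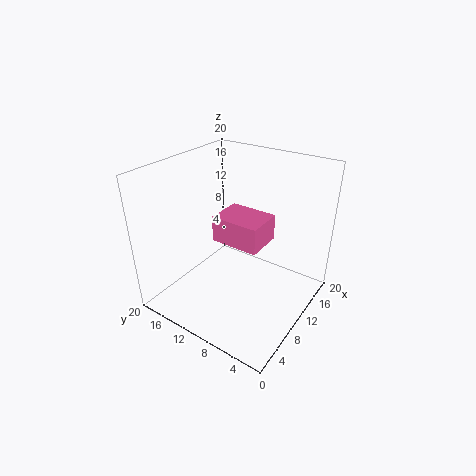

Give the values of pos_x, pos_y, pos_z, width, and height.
pos_x = 7
pos_y = 5.5
pos_z = 10.5
width = 5
height = 3.5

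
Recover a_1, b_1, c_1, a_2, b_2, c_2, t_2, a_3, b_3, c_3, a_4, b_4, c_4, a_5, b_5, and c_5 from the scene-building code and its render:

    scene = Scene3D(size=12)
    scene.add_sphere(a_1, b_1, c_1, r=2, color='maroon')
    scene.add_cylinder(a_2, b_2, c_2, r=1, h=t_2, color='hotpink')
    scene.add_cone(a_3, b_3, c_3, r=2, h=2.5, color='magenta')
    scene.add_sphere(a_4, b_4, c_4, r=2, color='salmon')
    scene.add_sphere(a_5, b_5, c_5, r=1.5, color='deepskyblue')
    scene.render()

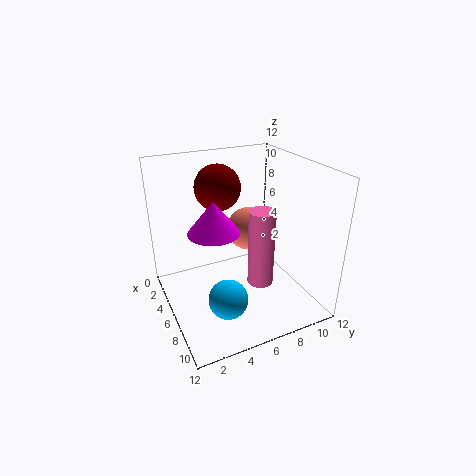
a_1 = 3, b_1 = 5.5, c_1 = 9.5, a_2 = 9, b_2 = 6.5, c_2 = 3.5, t_2 = 6, a_3 = 7, b_3 = 3.5, c_3 = 7.5, a_4 = 3, b_4 = 8.5, c_4 = 5, a_5 = 9.5, b_5 = 3.5, c_5 = 3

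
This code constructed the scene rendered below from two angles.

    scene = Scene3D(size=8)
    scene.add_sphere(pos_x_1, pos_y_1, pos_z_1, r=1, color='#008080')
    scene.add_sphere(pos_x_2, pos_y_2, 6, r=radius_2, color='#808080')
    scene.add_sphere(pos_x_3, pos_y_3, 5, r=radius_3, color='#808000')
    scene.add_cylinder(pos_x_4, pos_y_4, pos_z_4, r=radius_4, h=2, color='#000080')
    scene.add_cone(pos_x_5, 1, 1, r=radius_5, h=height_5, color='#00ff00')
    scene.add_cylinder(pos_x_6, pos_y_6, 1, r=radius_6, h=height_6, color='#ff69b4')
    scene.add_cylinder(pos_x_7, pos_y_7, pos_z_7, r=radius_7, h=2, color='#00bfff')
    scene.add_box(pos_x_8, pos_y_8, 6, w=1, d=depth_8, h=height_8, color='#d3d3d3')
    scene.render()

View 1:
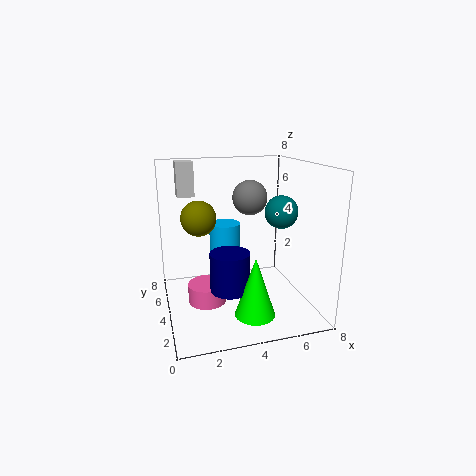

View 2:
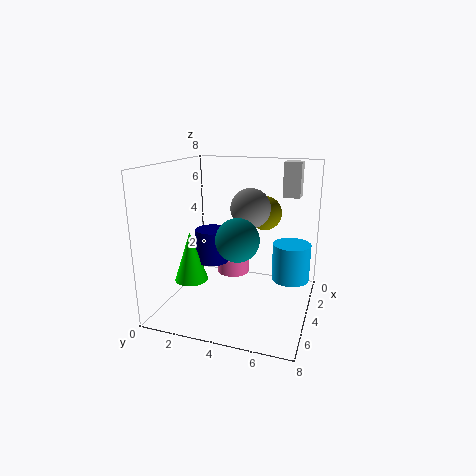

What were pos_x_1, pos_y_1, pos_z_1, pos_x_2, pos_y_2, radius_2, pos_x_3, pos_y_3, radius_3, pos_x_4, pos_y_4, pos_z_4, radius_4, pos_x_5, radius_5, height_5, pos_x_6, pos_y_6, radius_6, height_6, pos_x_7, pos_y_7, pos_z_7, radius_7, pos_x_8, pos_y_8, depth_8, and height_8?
pos_x_1 = 7, pos_y_1 = 5, pos_z_1 = 5, pos_x_2 = 5, pos_y_2 = 5, radius_2 = 1, pos_x_3 = 2, pos_y_3 = 5, radius_3 = 1, pos_x_4 = 3, pos_y_4 = 2, pos_z_4 = 2, radius_4 = 1, pos_x_5 = 4, radius_5 = 1, height_5 = 3, pos_x_6 = 2, pos_y_6 = 3, radius_6 = 1, height_6 = 1, pos_x_7 = 4, pos_y_7 = 7, pos_z_7 = 2, radius_7 = 1, pos_x_8 = 1, pos_y_8 = 6, depth_8 = 1, height_8 = 2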